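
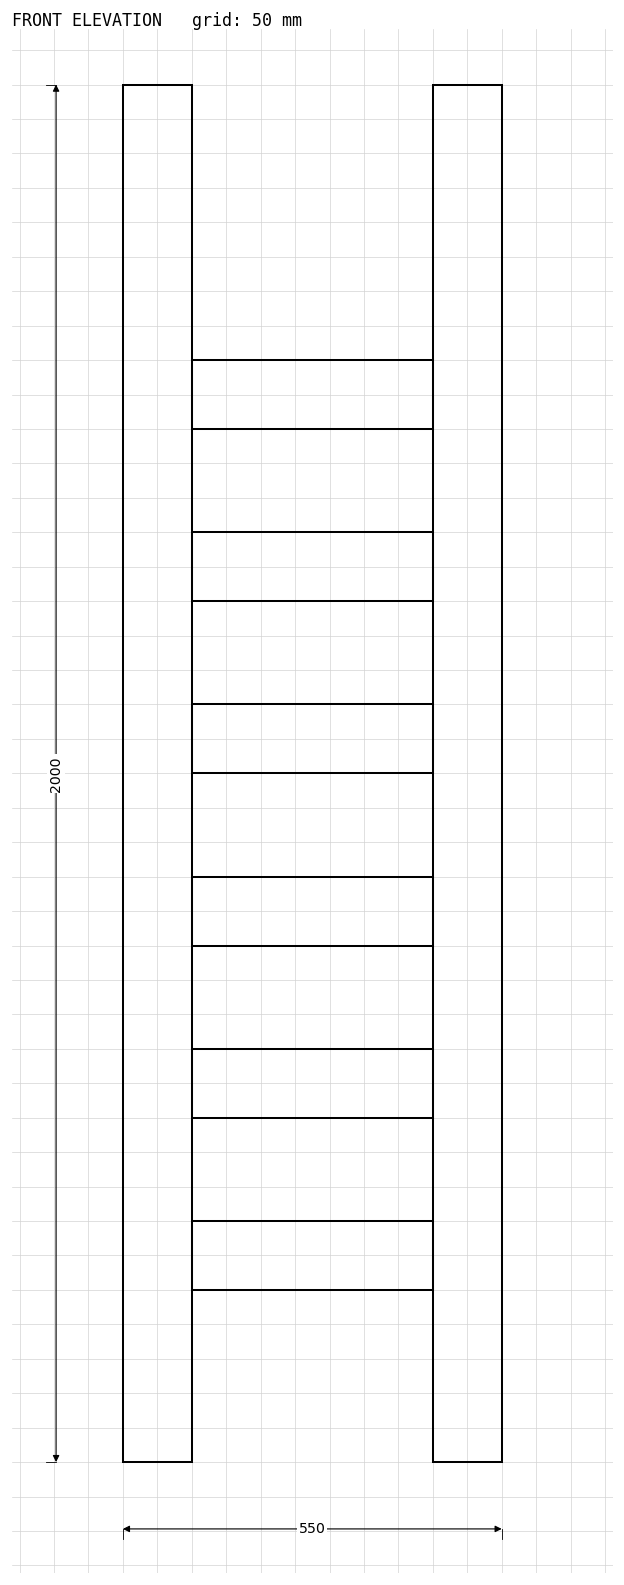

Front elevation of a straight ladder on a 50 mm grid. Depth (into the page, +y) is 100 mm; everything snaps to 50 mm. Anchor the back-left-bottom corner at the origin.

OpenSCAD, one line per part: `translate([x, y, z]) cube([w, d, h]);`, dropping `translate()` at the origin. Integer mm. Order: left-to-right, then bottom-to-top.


cube([100, 100, 2000]);
translate([100, 0, 250]) cube([350, 100, 100]);
translate([100, 0, 500]) cube([350, 100, 100]);
translate([100, 0, 750]) cube([350, 100, 100]);
translate([100, 0, 1000]) cube([350, 100, 100]);
translate([100, 0, 1250]) cube([350, 100, 100]);
translate([100, 0, 1500]) cube([350, 100, 100]);
translate([450, 0, 0]) cube([100, 100, 2000]);


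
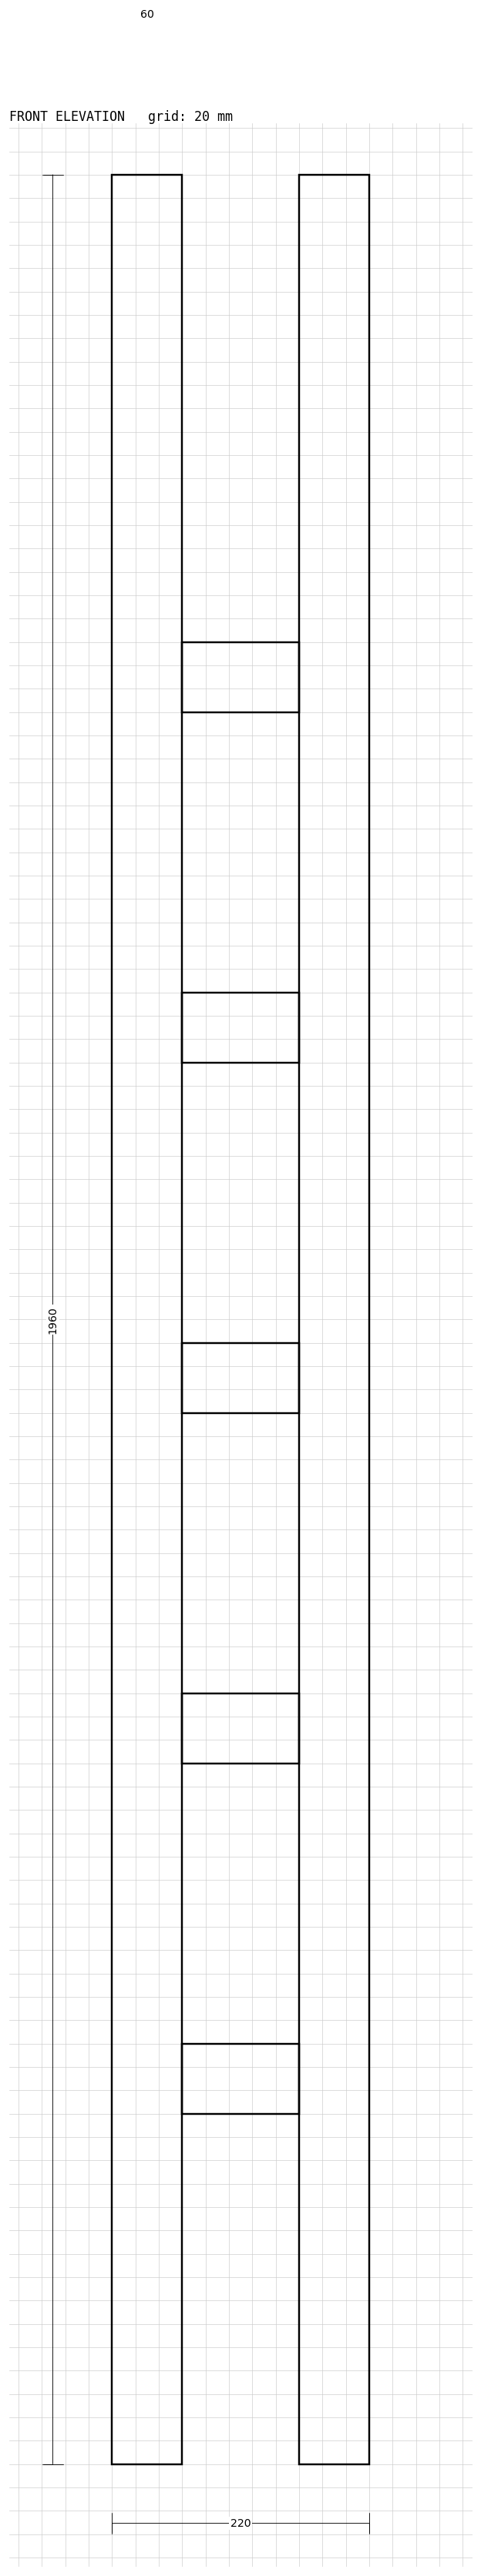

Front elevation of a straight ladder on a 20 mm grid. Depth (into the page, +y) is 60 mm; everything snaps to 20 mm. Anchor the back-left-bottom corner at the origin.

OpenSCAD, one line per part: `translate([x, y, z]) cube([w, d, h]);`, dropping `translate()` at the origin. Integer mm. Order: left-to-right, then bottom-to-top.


cube([60, 60, 1960]);
translate([60, 0, 300]) cube([100, 60, 60]);
translate([60, 0, 600]) cube([100, 60, 60]);
translate([60, 0, 900]) cube([100, 60, 60]);
translate([60, 0, 1200]) cube([100, 60, 60]);
translate([60, 0, 1500]) cube([100, 60, 60]);
translate([160, 0, 0]) cube([60, 60, 1960]);


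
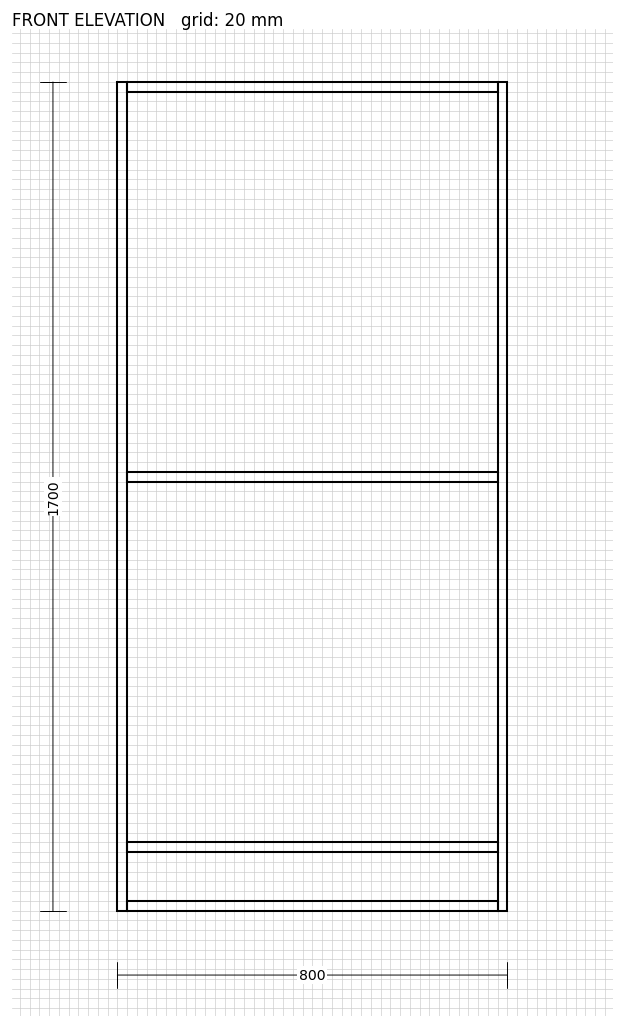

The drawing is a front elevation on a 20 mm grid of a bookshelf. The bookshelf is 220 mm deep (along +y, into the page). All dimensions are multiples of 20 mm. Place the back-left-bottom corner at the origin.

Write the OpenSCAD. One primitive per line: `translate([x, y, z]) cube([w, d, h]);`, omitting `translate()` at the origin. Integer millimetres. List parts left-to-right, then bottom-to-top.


cube([20, 220, 1700]);
translate([20, 0, 0]) cube([760, 220, 20]);
translate([20, 0, 120]) cube([760, 220, 20]);
translate([20, 0, 880]) cube([760, 220, 20]);
translate([20, 0, 1680]) cube([760, 220, 20]);
translate([780, 0, 0]) cube([20, 220, 1700]);


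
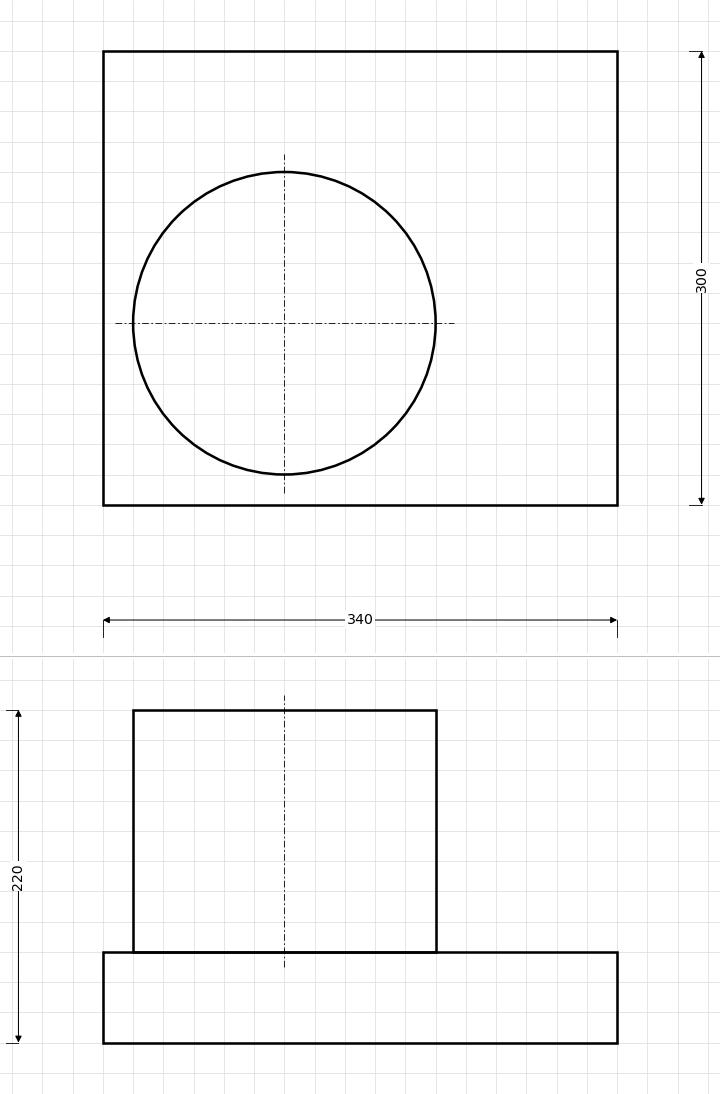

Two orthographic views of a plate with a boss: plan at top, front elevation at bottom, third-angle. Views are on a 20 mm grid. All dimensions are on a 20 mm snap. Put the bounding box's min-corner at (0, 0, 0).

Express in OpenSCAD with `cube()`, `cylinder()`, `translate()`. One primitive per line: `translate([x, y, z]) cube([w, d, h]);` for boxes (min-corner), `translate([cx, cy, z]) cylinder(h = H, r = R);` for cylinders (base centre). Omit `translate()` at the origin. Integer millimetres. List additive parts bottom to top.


cube([340, 300, 60]);
translate([120, 120, 60]) cylinder(h = 160, r = 100);


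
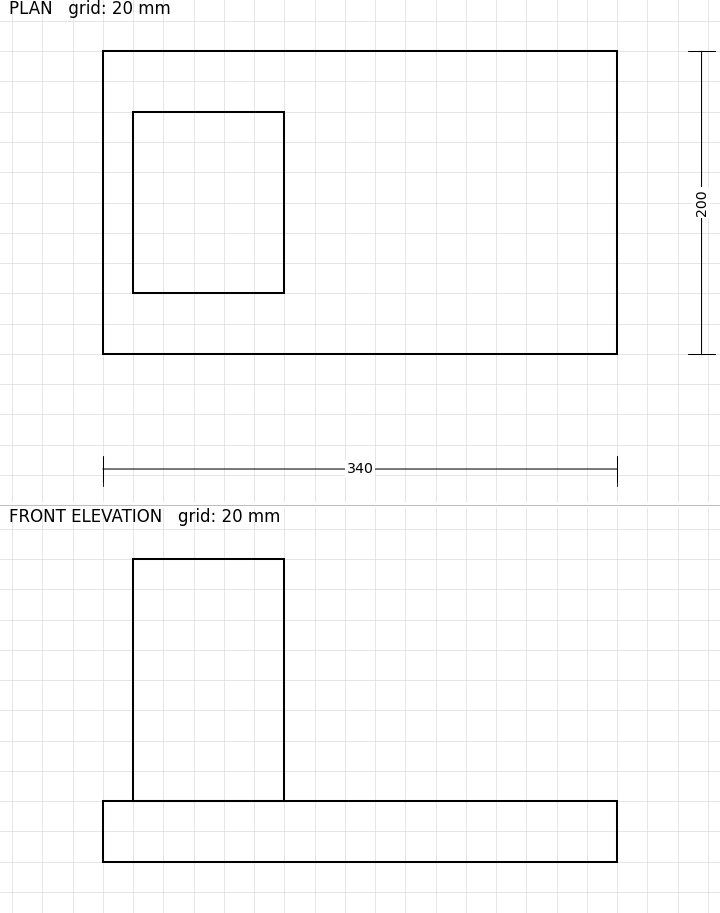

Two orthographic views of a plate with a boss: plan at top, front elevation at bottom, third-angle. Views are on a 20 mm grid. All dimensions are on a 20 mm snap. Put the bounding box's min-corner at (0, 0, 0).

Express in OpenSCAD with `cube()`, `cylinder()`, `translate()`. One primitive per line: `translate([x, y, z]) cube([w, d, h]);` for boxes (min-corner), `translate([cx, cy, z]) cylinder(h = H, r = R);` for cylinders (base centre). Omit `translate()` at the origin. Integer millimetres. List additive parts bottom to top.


cube([340, 200, 40]);
translate([20, 40, 40]) cube([100, 120, 160]);


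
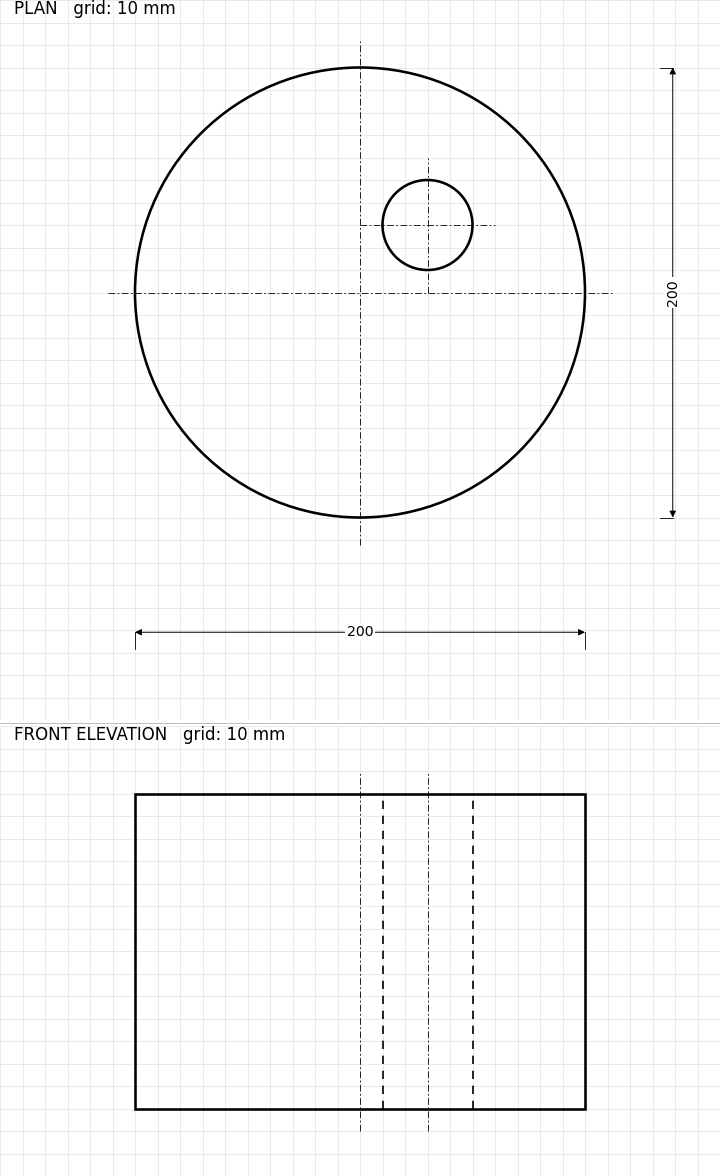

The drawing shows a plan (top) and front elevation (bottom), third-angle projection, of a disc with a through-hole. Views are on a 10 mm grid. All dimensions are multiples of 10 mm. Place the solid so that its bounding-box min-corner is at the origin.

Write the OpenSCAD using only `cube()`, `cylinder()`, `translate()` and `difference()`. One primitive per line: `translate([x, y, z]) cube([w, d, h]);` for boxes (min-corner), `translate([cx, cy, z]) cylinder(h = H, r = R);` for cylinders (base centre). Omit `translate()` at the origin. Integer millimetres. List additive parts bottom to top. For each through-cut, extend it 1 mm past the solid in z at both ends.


difference() {
  translate([100, 100, 0]) cylinder(h = 140, r = 100);
  translate([130, 130, -1]) cylinder(h = 142, r = 20);
}


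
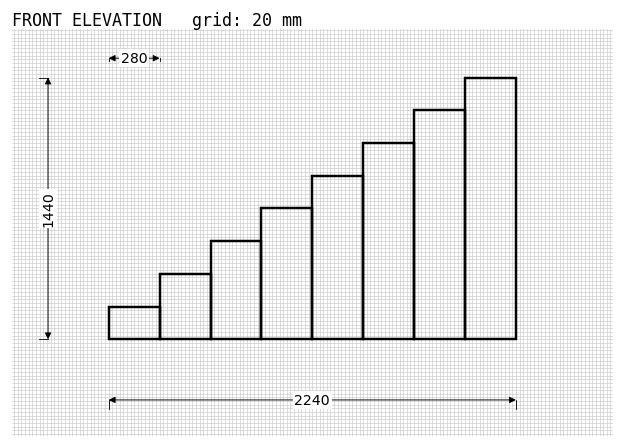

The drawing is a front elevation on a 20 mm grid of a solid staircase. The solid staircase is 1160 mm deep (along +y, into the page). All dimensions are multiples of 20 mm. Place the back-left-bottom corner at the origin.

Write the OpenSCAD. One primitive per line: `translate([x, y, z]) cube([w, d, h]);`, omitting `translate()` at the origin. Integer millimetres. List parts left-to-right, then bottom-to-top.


cube([280, 1160, 180]);
translate([280, 0, 0]) cube([280, 1160, 360]);
translate([560, 0, 0]) cube([280, 1160, 540]);
translate([840, 0, 0]) cube([280, 1160, 720]);
translate([1120, 0, 0]) cube([280, 1160, 900]);
translate([1400, 0, 0]) cube([280, 1160, 1080]);
translate([1680, 0, 0]) cube([280, 1160, 1260]);
translate([1960, 0, 0]) cube([280, 1160, 1440]);


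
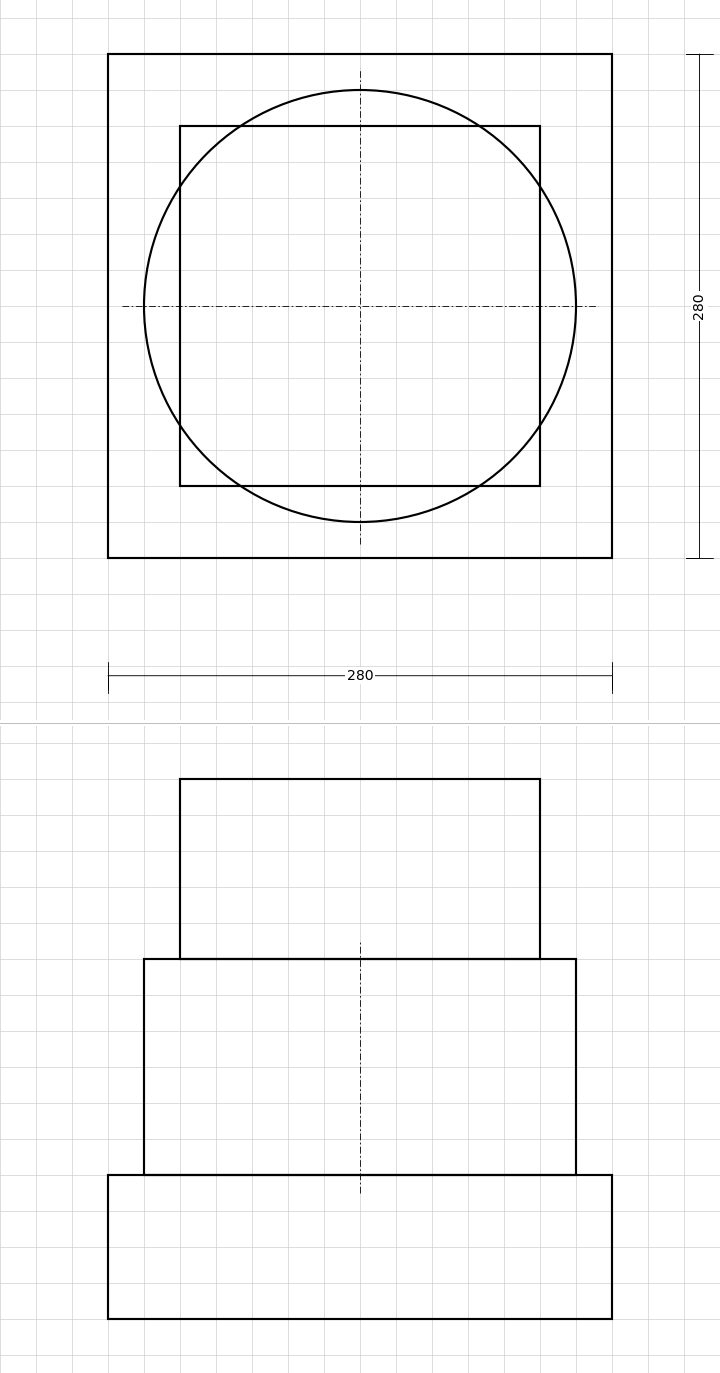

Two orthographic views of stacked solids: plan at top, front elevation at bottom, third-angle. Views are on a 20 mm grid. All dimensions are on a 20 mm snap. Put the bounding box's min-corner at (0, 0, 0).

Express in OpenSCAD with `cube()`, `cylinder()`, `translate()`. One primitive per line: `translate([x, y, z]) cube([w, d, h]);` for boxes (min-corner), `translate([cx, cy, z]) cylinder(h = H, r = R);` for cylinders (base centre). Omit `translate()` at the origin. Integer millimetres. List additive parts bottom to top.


cube([280, 280, 80]);
translate([140, 140, 80]) cylinder(h = 120, r = 120);
translate([40, 40, 200]) cube([200, 200, 100]);


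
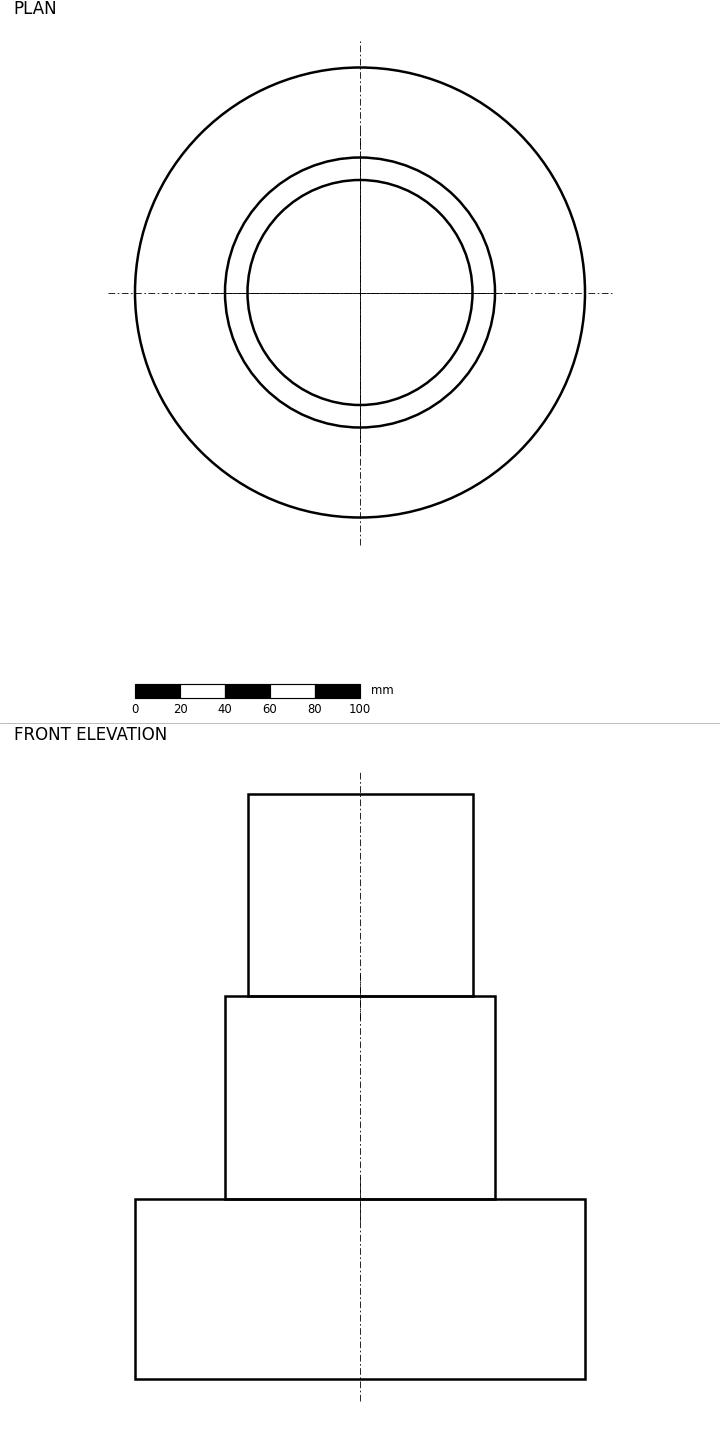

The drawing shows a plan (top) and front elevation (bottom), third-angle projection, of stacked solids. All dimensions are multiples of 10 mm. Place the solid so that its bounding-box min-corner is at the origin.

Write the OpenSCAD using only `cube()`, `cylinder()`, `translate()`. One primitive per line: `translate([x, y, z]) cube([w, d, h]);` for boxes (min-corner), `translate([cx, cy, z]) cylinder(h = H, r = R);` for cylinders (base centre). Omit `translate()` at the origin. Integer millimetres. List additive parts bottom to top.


translate([100, 100, 0]) cylinder(h = 80, r = 100);
translate([100, 100, 80]) cylinder(h = 90, r = 60);
translate([100, 100, 170]) cylinder(h = 90, r = 50);


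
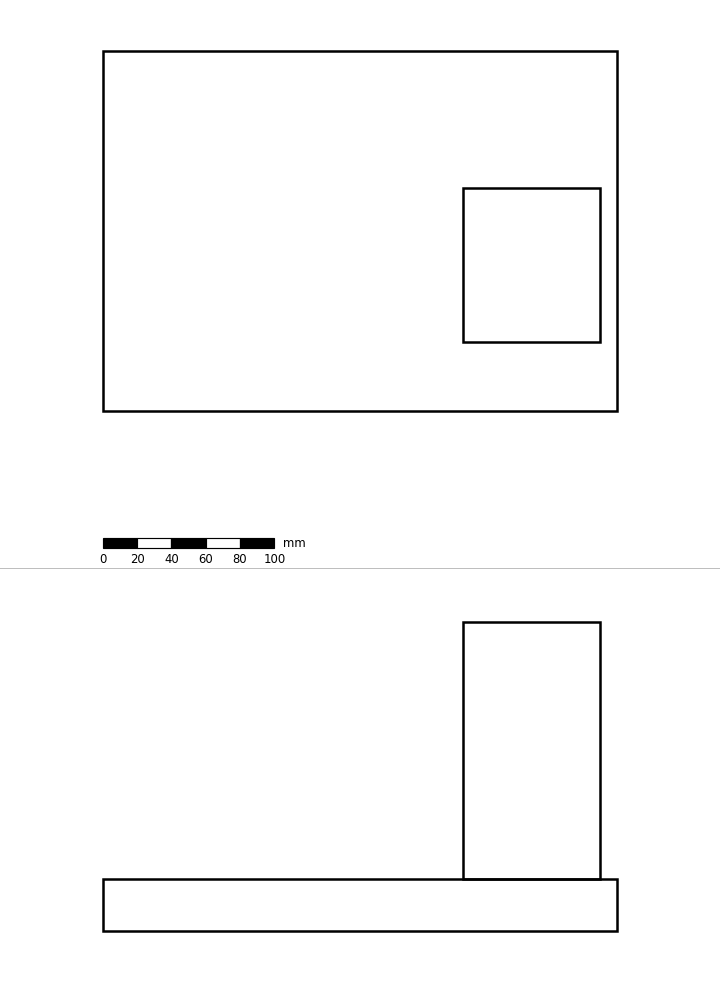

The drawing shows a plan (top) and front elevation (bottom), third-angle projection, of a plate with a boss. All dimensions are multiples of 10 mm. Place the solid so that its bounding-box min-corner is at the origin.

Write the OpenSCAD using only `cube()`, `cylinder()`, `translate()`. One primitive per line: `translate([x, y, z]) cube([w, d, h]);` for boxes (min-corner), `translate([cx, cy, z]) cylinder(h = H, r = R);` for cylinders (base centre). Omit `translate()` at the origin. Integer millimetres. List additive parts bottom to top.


cube([300, 210, 30]);
translate([210, 40, 30]) cube([80, 90, 150]);


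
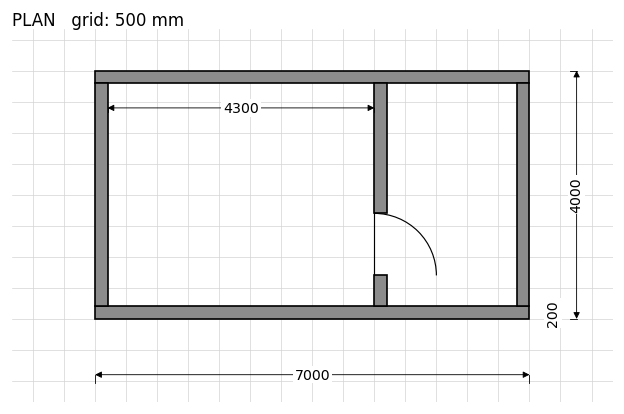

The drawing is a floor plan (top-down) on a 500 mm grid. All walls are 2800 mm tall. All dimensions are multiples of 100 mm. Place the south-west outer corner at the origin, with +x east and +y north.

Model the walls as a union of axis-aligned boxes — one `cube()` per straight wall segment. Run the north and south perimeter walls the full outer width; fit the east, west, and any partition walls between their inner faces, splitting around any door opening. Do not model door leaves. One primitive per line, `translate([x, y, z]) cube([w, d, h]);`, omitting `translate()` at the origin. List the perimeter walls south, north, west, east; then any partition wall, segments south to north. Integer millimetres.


cube([7000, 200, 2800]);
translate([0, 3800, 0]) cube([7000, 200, 2800]);
translate([0, 200, 0]) cube([200, 3600, 2800]);
translate([6800, 200, 0]) cube([200, 3600, 2800]);
translate([4500, 200, 0]) cube([200, 500, 2800]);
translate([4500, 1700, 0]) cube([200, 2100, 2800]);


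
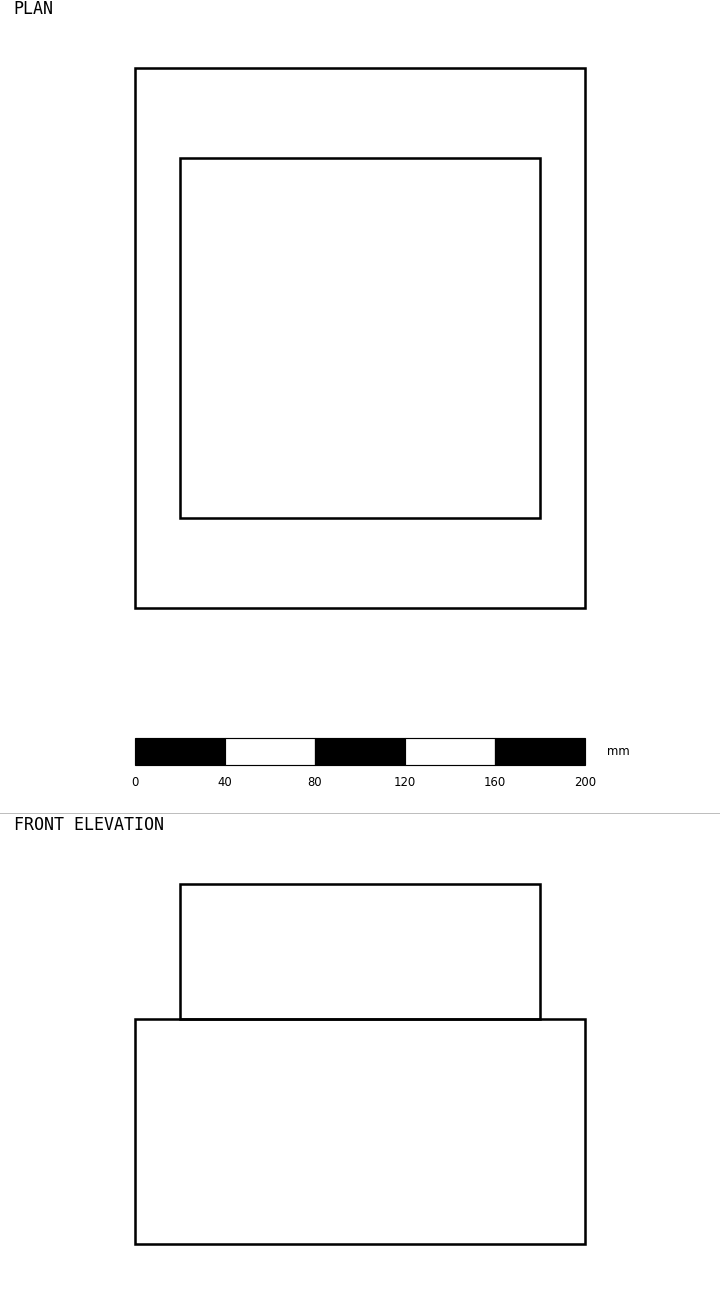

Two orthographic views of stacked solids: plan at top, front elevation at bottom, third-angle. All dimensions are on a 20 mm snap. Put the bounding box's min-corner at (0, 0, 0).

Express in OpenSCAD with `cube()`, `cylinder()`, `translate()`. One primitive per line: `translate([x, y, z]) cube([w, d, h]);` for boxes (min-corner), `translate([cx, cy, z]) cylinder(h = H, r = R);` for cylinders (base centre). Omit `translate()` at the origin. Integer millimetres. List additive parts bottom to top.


cube([200, 240, 100]);
translate([20, 40, 100]) cube([160, 160, 60]);


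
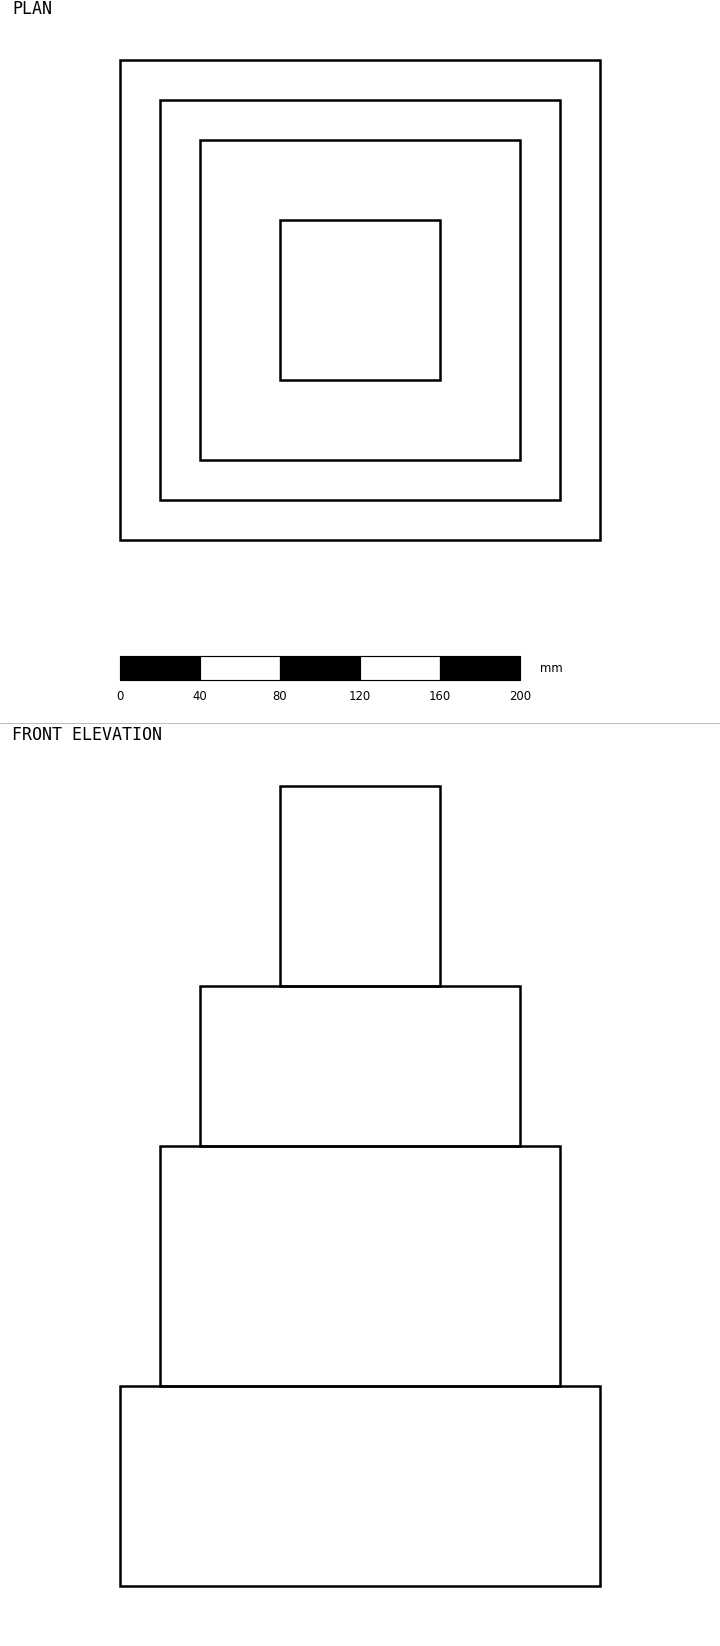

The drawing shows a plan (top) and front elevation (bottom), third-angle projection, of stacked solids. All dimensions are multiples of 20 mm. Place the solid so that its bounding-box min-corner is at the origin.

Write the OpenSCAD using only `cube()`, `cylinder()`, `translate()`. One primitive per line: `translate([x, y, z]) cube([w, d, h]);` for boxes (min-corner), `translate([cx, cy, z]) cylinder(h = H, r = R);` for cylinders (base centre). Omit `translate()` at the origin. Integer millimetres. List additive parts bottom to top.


cube([240, 240, 100]);
translate([20, 20, 100]) cube([200, 200, 120]);
translate([40, 40, 220]) cube([160, 160, 80]);
translate([80, 80, 300]) cube([80, 80, 100]);


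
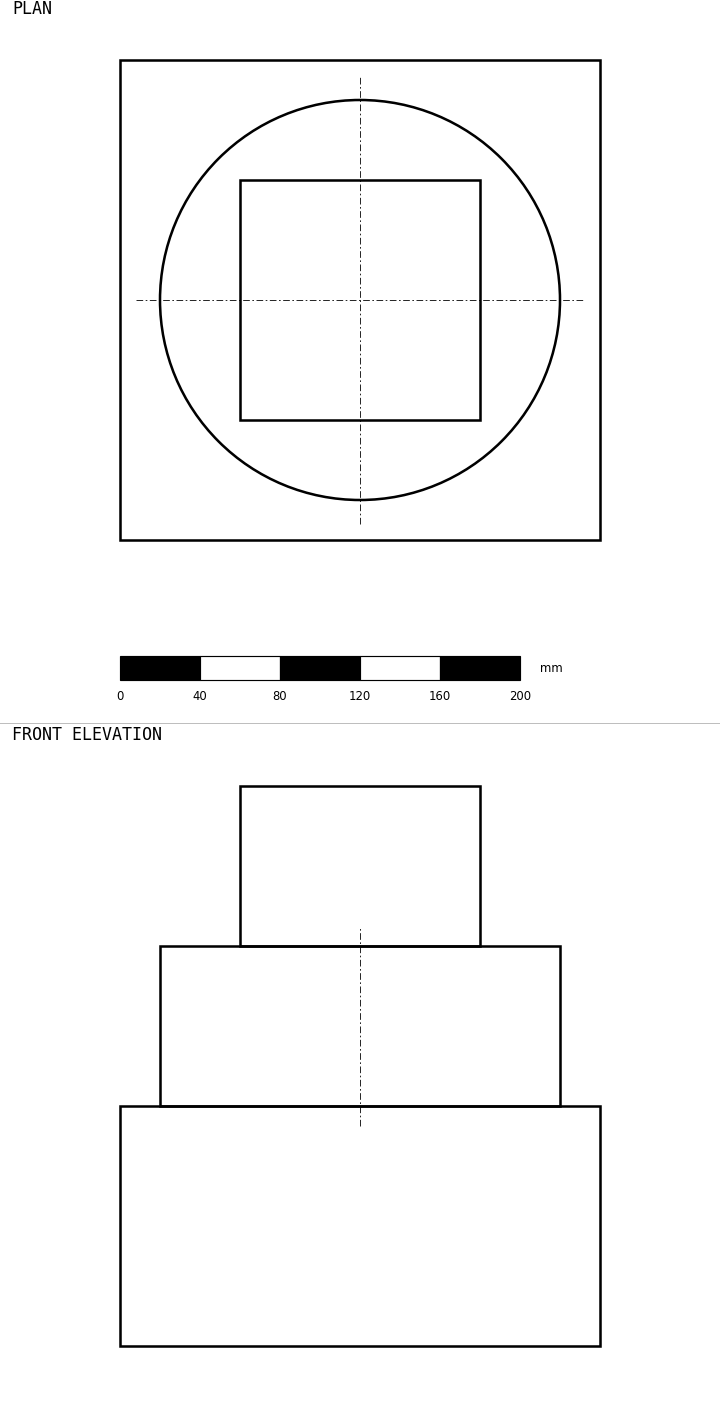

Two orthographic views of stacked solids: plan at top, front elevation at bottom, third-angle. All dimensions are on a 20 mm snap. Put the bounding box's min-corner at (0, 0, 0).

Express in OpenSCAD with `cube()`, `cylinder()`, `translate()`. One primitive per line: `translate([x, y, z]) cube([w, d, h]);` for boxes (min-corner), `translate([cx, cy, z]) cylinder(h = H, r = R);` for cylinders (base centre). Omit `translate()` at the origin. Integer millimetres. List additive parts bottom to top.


cube([240, 240, 120]);
translate([120, 120, 120]) cylinder(h = 80, r = 100);
translate([60, 60, 200]) cube([120, 120, 80]);


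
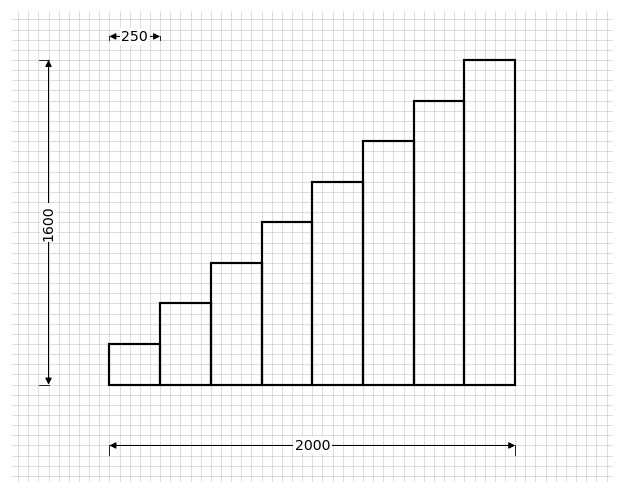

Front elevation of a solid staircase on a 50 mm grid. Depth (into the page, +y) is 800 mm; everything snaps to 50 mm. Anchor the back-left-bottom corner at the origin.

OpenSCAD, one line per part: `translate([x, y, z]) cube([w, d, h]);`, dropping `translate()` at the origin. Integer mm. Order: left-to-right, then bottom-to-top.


cube([250, 800, 200]);
translate([250, 0, 0]) cube([250, 800, 400]);
translate([500, 0, 0]) cube([250, 800, 600]);
translate([750, 0, 0]) cube([250, 800, 800]);
translate([1000, 0, 0]) cube([250, 800, 1000]);
translate([1250, 0, 0]) cube([250, 800, 1200]);
translate([1500, 0, 0]) cube([250, 800, 1400]);
translate([1750, 0, 0]) cube([250, 800, 1600]);


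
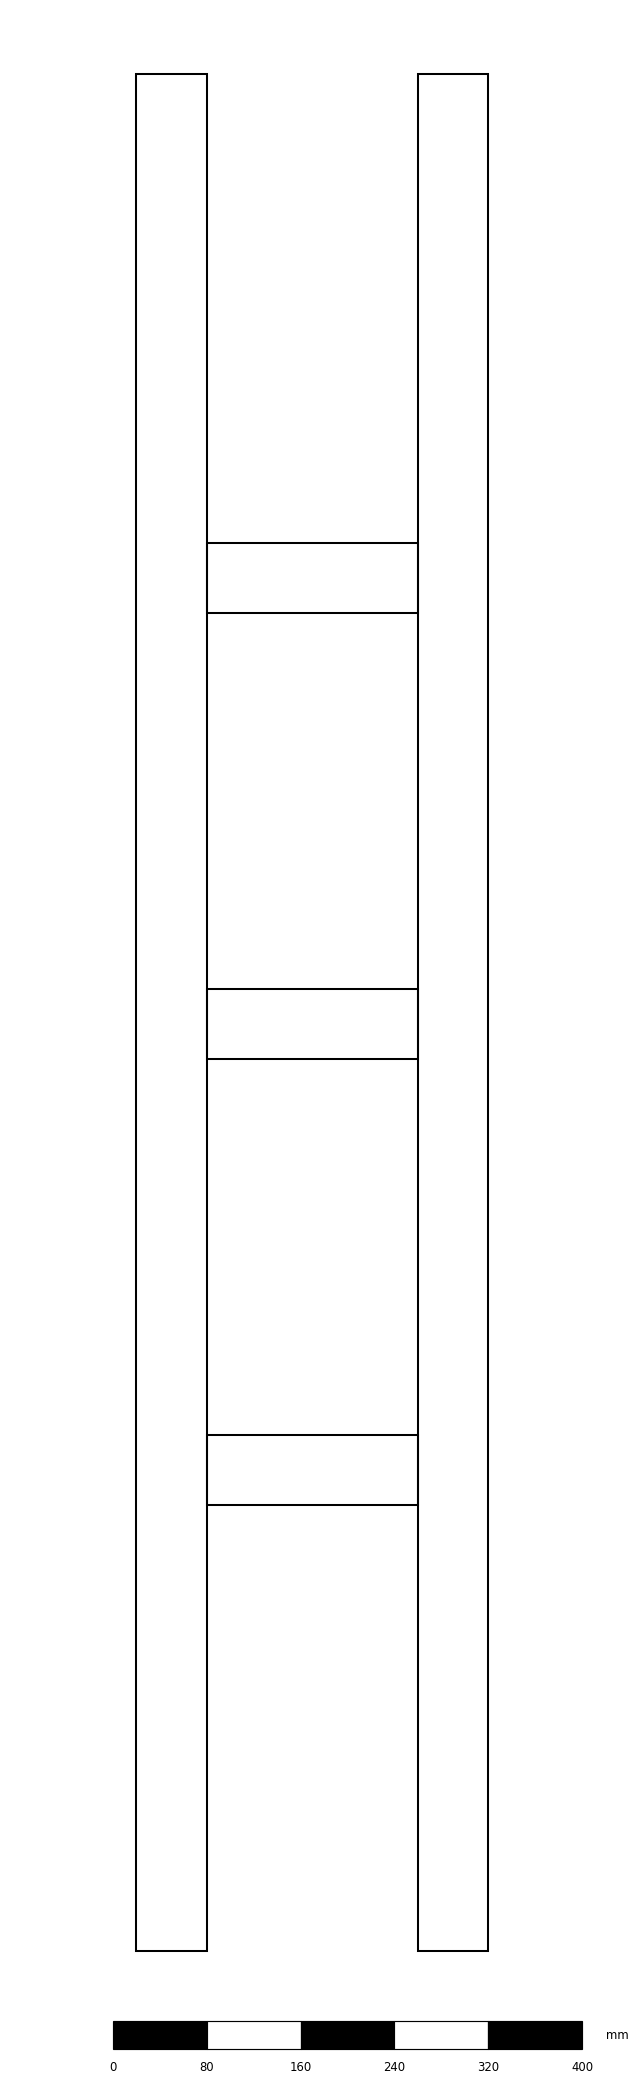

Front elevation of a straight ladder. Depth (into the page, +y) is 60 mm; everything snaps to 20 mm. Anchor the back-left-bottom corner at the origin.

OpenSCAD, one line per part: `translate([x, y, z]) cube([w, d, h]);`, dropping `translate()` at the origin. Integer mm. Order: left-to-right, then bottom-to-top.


cube([60, 60, 1600]);
translate([60, 0, 380]) cube([180, 60, 60]);
translate([60, 0, 760]) cube([180, 60, 60]);
translate([60, 0, 1140]) cube([180, 60, 60]);
translate([240, 0, 0]) cube([60, 60, 1600]);


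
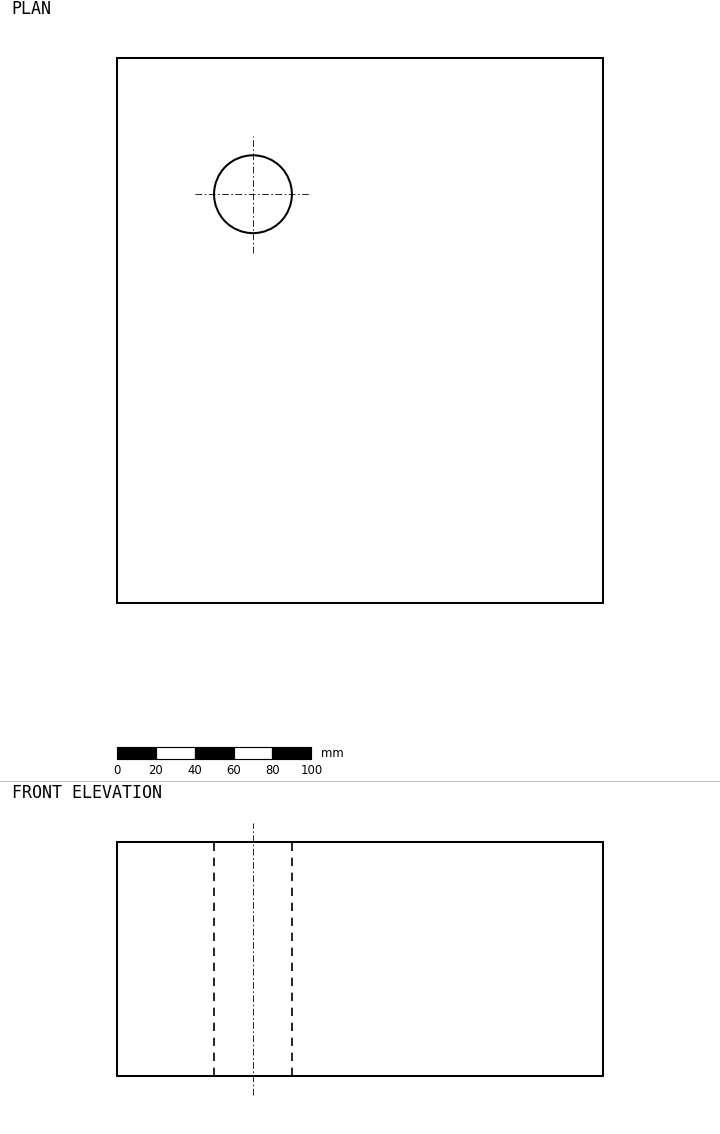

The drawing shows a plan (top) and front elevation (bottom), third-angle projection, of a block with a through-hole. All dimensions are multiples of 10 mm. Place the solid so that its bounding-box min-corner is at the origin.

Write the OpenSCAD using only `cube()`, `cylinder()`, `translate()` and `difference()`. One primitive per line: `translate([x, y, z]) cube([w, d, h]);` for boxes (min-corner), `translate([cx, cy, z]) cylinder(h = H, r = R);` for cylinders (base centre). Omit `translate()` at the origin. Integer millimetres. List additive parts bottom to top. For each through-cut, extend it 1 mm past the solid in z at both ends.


difference() {
  cube([250, 280, 120]);
  translate([70, 210, -1]) cylinder(h = 122, r = 20);
}


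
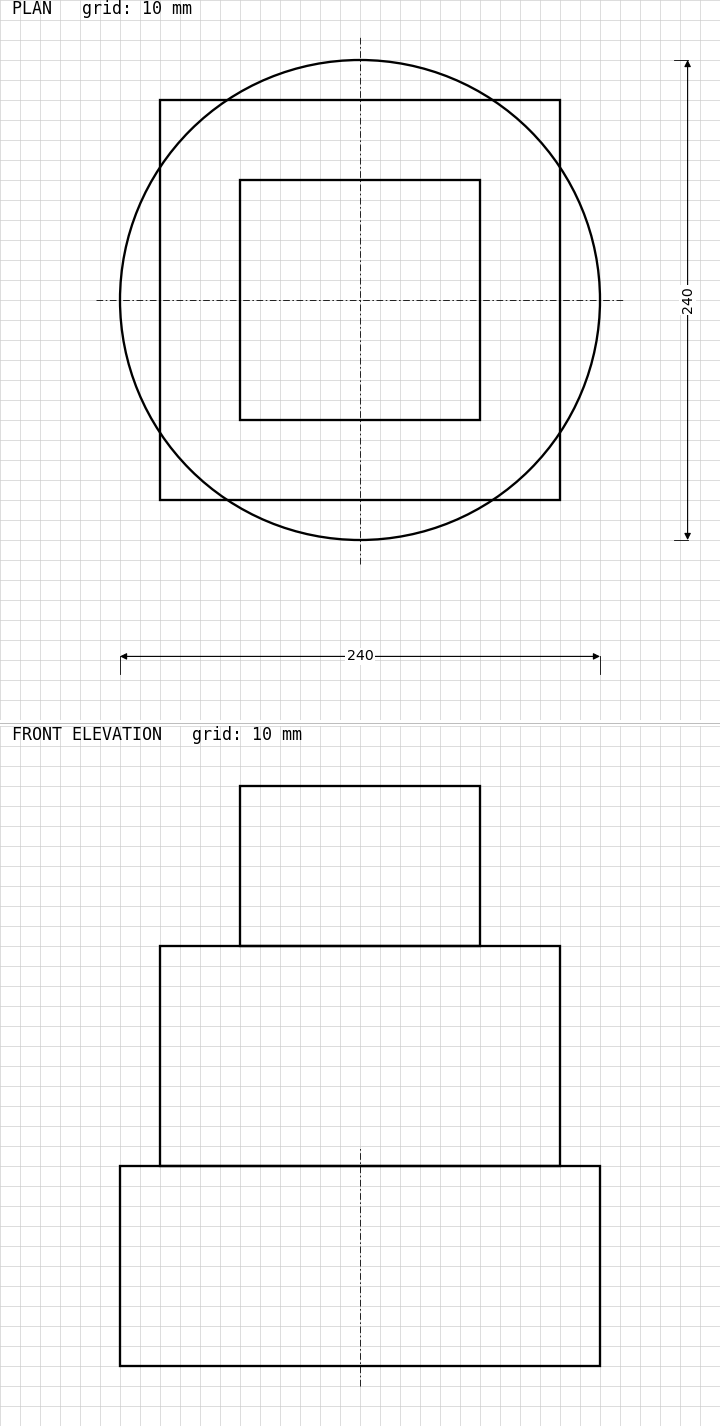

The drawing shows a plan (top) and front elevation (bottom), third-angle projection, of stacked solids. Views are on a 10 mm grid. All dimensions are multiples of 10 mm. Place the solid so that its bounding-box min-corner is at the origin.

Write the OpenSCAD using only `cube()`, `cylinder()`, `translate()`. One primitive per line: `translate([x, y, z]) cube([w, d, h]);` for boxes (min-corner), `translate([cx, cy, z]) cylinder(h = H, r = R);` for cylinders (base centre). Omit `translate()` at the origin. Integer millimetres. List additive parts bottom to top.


translate([120, 120, 0]) cylinder(h = 100, r = 120);
translate([20, 20, 100]) cube([200, 200, 110]);
translate([60, 60, 210]) cube([120, 120, 80]);


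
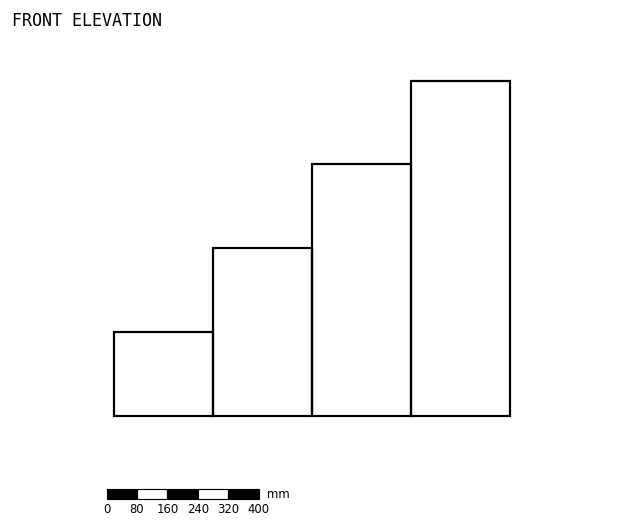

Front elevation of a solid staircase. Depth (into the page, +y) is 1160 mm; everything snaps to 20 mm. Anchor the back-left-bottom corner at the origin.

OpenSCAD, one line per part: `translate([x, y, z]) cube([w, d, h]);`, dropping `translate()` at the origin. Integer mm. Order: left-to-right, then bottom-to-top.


cube([260, 1160, 220]);
translate([260, 0, 0]) cube([260, 1160, 440]);
translate([520, 0, 0]) cube([260, 1160, 660]);
translate([780, 0, 0]) cube([260, 1160, 880]);


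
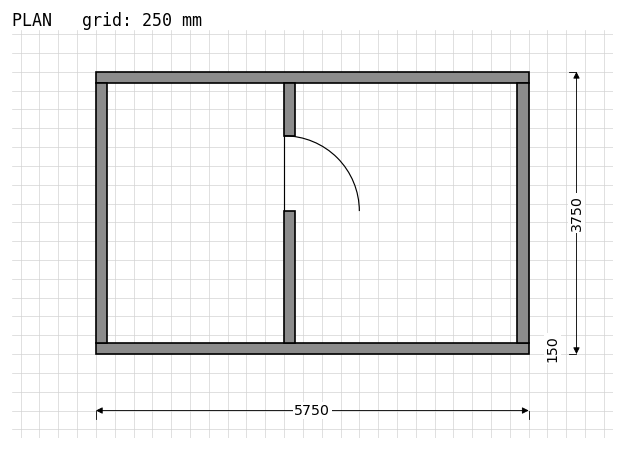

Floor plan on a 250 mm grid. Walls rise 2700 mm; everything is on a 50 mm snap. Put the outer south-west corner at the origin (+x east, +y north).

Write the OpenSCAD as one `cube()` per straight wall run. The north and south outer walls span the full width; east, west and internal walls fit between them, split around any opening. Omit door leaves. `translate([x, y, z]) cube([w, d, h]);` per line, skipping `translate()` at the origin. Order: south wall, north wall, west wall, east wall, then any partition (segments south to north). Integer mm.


cube([5750, 150, 2700]);
translate([0, 3600, 0]) cube([5750, 150, 2700]);
translate([0, 150, 0]) cube([150, 3450, 2700]);
translate([5600, 150, 0]) cube([150, 3450, 2700]);
translate([2500, 150, 0]) cube([150, 1750, 2700]);
translate([2500, 2900, 0]) cube([150, 700, 2700]);


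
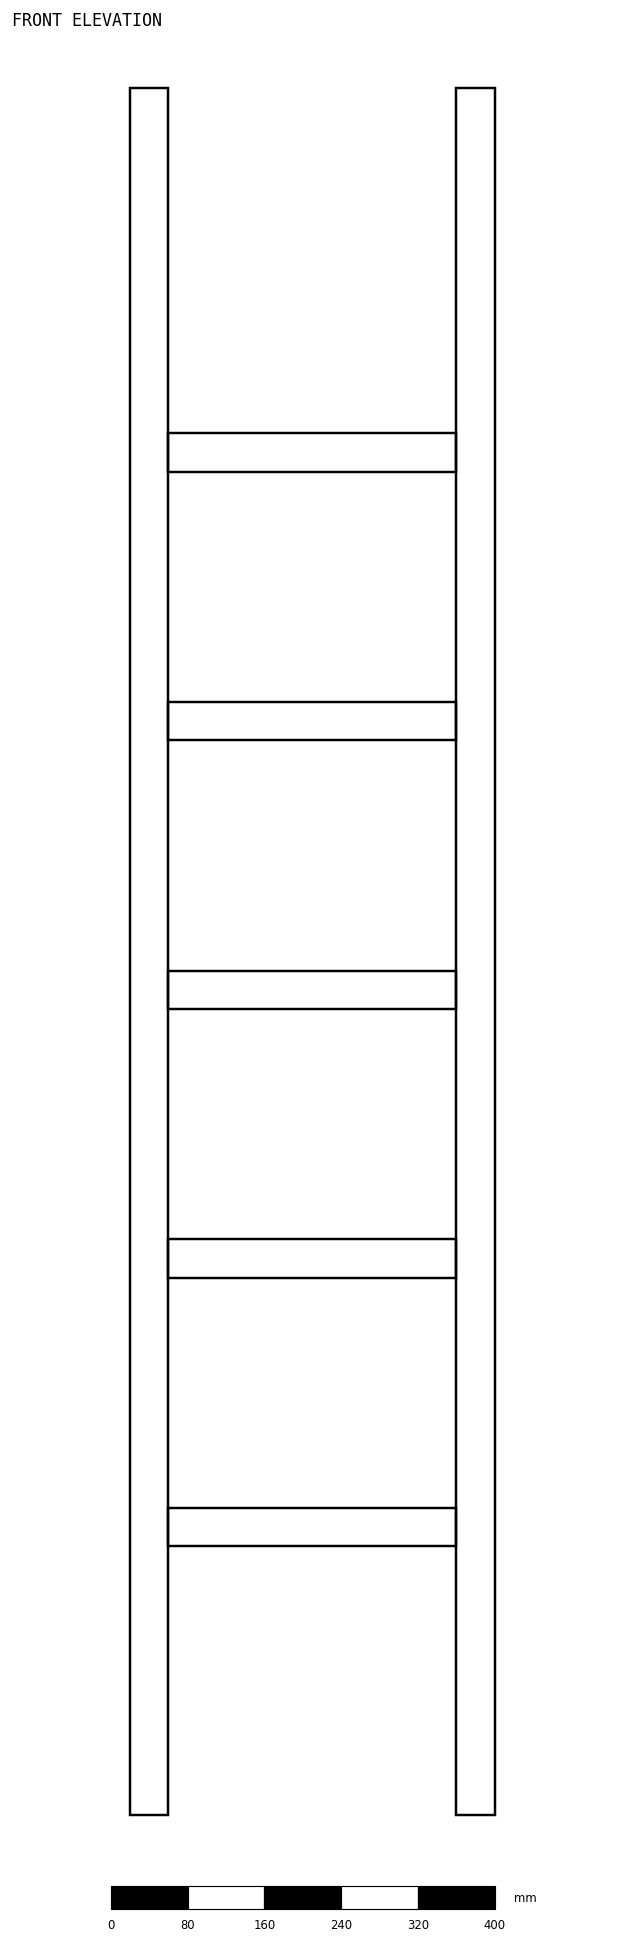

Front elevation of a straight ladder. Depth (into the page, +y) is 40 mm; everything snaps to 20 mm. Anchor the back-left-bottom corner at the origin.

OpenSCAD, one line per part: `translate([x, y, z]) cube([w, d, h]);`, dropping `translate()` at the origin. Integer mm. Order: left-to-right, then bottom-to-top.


cube([40, 40, 1800]);
translate([40, 0, 280]) cube([300, 40, 40]);
translate([40, 0, 560]) cube([300, 40, 40]);
translate([40, 0, 840]) cube([300, 40, 40]);
translate([40, 0, 1120]) cube([300, 40, 40]);
translate([40, 0, 1400]) cube([300, 40, 40]);
translate([340, 0, 0]) cube([40, 40, 1800]);


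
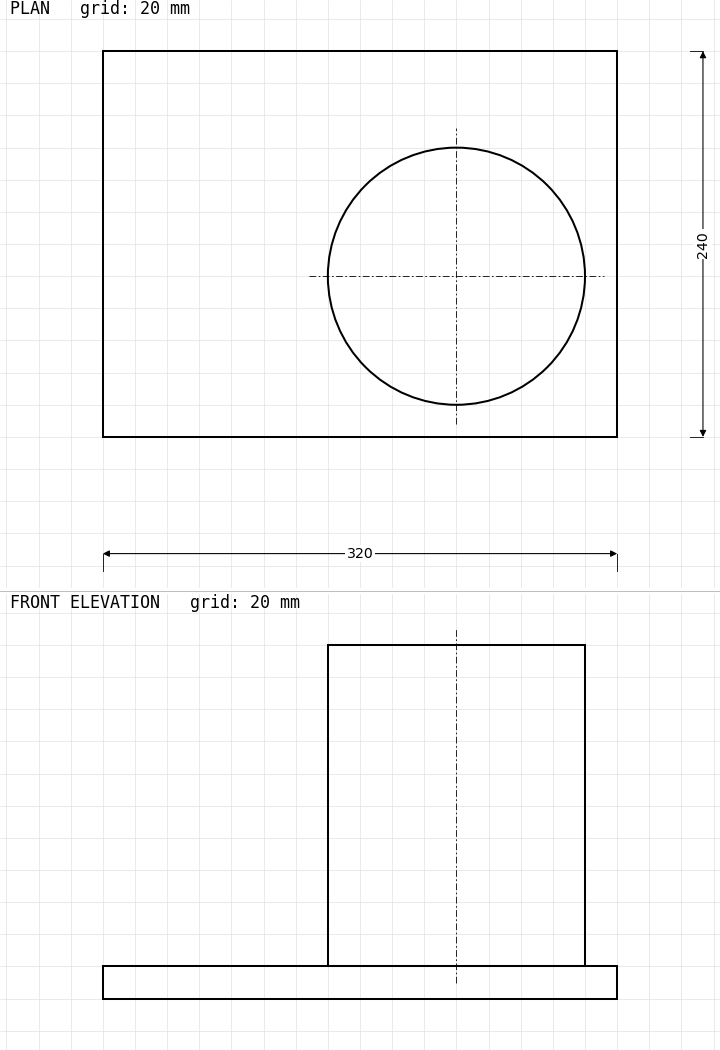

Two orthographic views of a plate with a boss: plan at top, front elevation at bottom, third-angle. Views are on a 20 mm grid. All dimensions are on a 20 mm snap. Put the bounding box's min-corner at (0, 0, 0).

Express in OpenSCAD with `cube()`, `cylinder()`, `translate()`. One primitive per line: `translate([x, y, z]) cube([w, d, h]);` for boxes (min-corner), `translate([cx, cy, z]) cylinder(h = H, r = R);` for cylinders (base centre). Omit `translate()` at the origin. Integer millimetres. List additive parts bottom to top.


cube([320, 240, 20]);
translate([220, 100, 20]) cylinder(h = 200, r = 80);


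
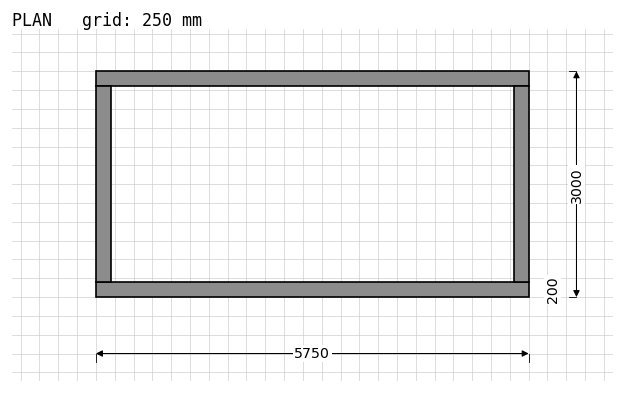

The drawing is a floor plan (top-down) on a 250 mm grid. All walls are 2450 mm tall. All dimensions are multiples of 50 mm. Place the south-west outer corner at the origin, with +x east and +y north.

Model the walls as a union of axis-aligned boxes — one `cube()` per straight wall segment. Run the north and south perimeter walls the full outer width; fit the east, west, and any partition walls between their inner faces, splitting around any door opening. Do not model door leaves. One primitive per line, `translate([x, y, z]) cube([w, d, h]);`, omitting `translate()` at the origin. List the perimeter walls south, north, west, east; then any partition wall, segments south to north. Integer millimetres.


cube([5750, 200, 2450]);
translate([0, 2800, 0]) cube([5750, 200, 2450]);
translate([0, 200, 0]) cube([200, 2600, 2450]);
translate([5550, 200, 0]) cube([200, 2600, 2450]);


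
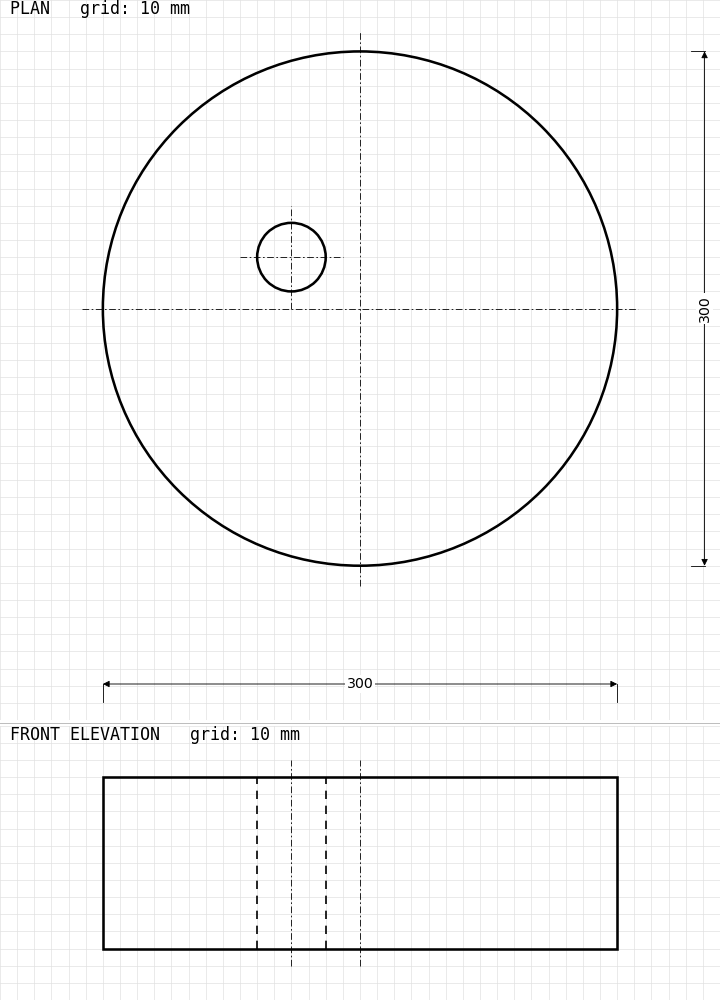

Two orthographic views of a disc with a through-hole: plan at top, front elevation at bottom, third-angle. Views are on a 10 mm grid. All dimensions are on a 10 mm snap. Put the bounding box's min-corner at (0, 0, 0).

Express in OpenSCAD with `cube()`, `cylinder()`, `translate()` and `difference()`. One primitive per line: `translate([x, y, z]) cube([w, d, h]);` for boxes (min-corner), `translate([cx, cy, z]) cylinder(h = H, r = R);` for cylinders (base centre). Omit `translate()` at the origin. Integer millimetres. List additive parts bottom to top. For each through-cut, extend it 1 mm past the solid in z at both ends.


difference() {
  translate([150, 150, 0]) cylinder(h = 100, r = 150);
  translate([110, 180, -1]) cylinder(h = 102, r = 20);
}


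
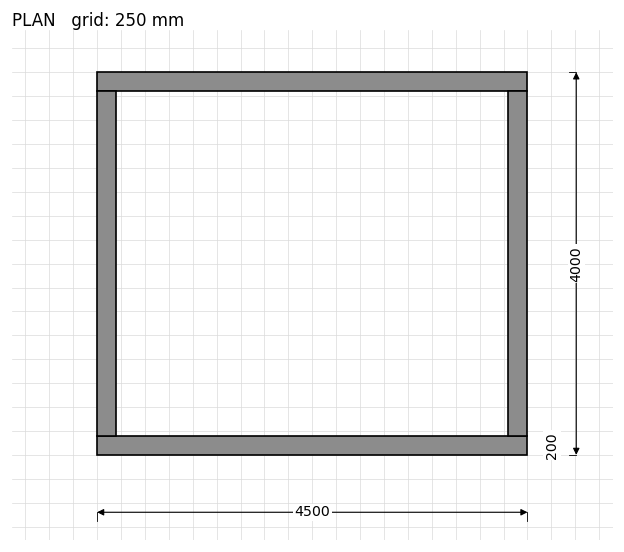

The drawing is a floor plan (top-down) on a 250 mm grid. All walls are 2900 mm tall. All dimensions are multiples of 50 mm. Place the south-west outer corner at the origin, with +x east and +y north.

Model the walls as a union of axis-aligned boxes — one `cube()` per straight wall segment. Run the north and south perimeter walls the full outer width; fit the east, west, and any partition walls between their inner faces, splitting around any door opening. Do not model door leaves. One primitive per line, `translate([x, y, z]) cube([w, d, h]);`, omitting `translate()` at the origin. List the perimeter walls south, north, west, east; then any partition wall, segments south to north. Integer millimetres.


cube([4500, 200, 2900]);
translate([0, 3800, 0]) cube([4500, 200, 2900]);
translate([0, 200, 0]) cube([200, 3600, 2900]);
translate([4300, 200, 0]) cube([200, 3600, 2900]);


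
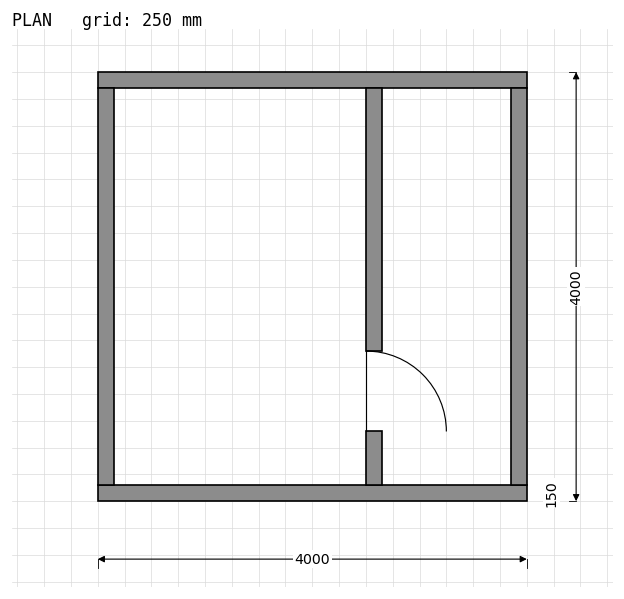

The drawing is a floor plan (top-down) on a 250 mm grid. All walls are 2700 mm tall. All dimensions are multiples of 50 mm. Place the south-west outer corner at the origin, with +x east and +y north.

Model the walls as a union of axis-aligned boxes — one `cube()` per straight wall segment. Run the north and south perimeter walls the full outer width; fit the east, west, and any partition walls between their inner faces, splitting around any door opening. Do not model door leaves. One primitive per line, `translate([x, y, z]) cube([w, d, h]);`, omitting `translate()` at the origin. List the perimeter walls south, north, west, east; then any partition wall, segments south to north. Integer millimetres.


cube([4000, 150, 2700]);
translate([0, 3850, 0]) cube([4000, 150, 2700]);
translate([0, 150, 0]) cube([150, 3700, 2700]);
translate([3850, 150, 0]) cube([150, 3700, 2700]);
translate([2500, 150, 0]) cube([150, 500, 2700]);
translate([2500, 1400, 0]) cube([150, 2450, 2700]);


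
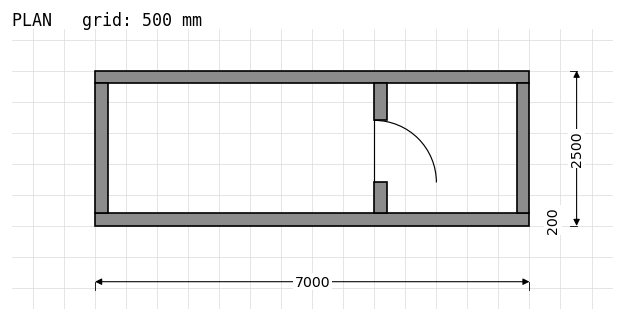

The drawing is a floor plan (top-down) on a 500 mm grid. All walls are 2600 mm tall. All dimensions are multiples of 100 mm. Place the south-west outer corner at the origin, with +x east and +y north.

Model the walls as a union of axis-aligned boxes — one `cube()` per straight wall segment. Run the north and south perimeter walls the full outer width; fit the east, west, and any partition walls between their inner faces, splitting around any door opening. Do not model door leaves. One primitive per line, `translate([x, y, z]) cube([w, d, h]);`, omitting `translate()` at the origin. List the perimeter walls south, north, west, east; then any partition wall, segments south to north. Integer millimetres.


cube([7000, 200, 2600]);
translate([0, 2300, 0]) cube([7000, 200, 2600]);
translate([0, 200, 0]) cube([200, 2100, 2600]);
translate([6800, 200, 0]) cube([200, 2100, 2600]);
translate([4500, 200, 0]) cube([200, 500, 2600]);
translate([4500, 1700, 0]) cube([200, 600, 2600]);


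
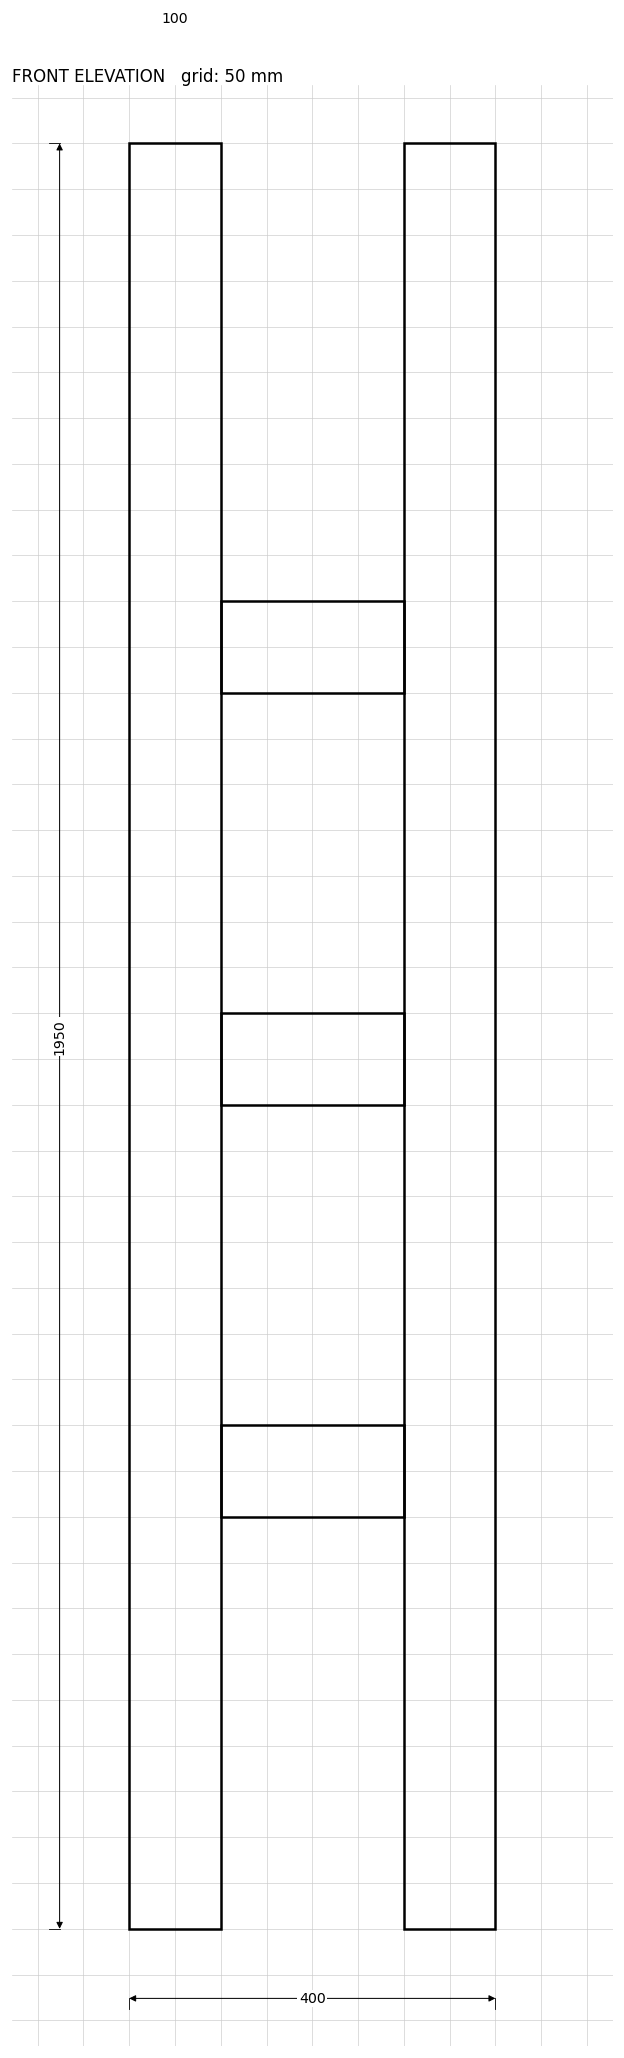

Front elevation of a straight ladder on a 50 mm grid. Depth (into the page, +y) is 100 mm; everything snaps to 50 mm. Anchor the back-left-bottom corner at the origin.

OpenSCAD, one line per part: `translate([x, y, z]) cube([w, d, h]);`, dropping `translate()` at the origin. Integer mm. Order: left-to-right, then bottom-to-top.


cube([100, 100, 1950]);
translate([100, 0, 450]) cube([200, 100, 100]);
translate([100, 0, 900]) cube([200, 100, 100]);
translate([100, 0, 1350]) cube([200, 100, 100]);
translate([300, 0, 0]) cube([100, 100, 1950]);


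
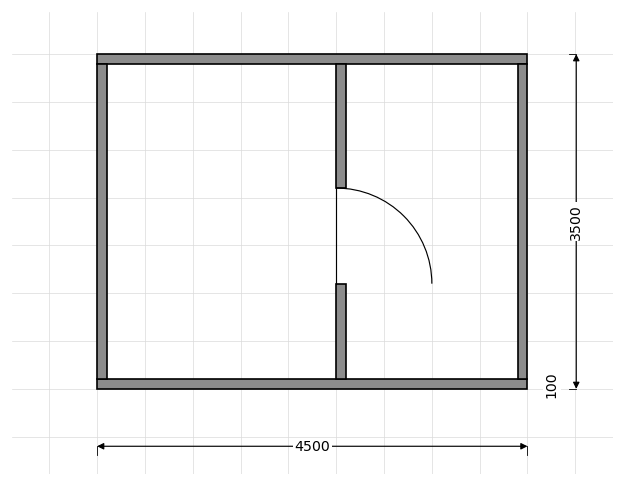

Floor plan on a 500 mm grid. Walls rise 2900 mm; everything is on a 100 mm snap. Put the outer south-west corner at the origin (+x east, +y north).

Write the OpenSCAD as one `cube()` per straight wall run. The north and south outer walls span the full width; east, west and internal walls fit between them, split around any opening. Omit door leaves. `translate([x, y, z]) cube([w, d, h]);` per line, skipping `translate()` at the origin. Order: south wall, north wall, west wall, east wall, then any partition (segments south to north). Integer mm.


cube([4500, 100, 2900]);
translate([0, 3400, 0]) cube([4500, 100, 2900]);
translate([0, 100, 0]) cube([100, 3300, 2900]);
translate([4400, 100, 0]) cube([100, 3300, 2900]);
translate([2500, 100, 0]) cube([100, 1000, 2900]);
translate([2500, 2100, 0]) cube([100, 1300, 2900]);


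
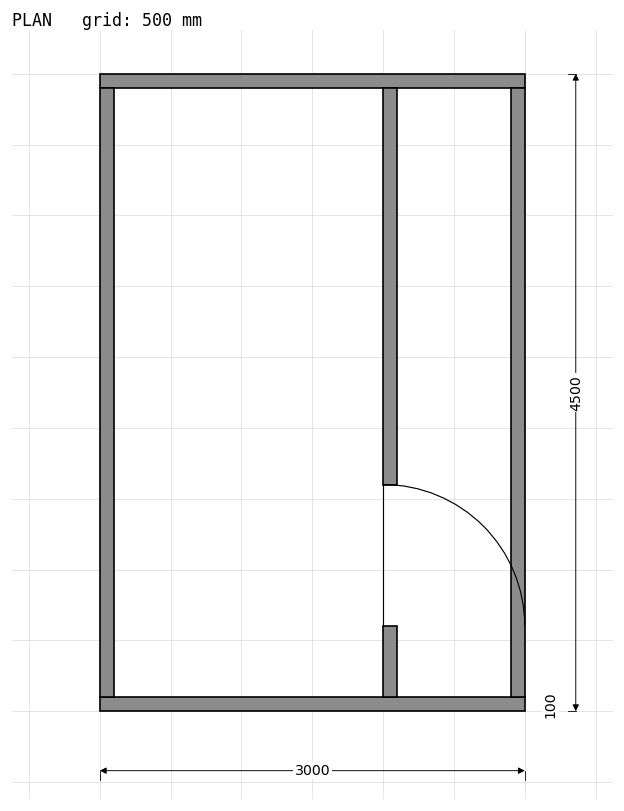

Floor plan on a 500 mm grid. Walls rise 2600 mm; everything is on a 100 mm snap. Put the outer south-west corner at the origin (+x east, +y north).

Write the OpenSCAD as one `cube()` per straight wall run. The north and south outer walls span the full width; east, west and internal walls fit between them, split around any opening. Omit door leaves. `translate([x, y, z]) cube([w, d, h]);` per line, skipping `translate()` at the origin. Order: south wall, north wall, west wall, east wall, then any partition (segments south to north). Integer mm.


cube([3000, 100, 2600]);
translate([0, 4400, 0]) cube([3000, 100, 2600]);
translate([0, 100, 0]) cube([100, 4300, 2600]);
translate([2900, 100, 0]) cube([100, 4300, 2600]);
translate([2000, 100, 0]) cube([100, 500, 2600]);
translate([2000, 1600, 0]) cube([100, 2800, 2600]);


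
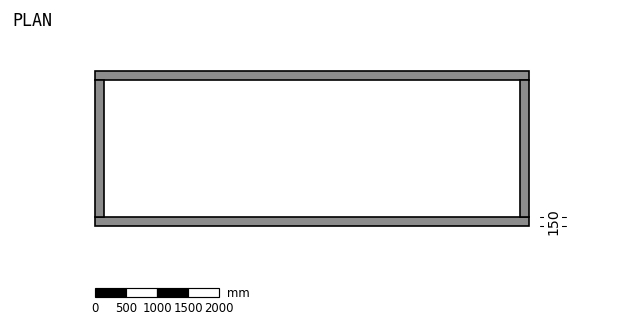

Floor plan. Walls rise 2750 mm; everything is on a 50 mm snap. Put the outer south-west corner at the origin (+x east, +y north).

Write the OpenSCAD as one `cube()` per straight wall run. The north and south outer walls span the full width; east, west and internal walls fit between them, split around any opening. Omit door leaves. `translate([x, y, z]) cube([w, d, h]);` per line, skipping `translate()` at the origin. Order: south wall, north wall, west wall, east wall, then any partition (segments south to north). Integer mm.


cube([7000, 150, 2750]);
translate([0, 2350, 0]) cube([7000, 150, 2750]);
translate([0, 150, 0]) cube([150, 2200, 2750]);
translate([6850, 150, 0]) cube([150, 2200, 2750]);


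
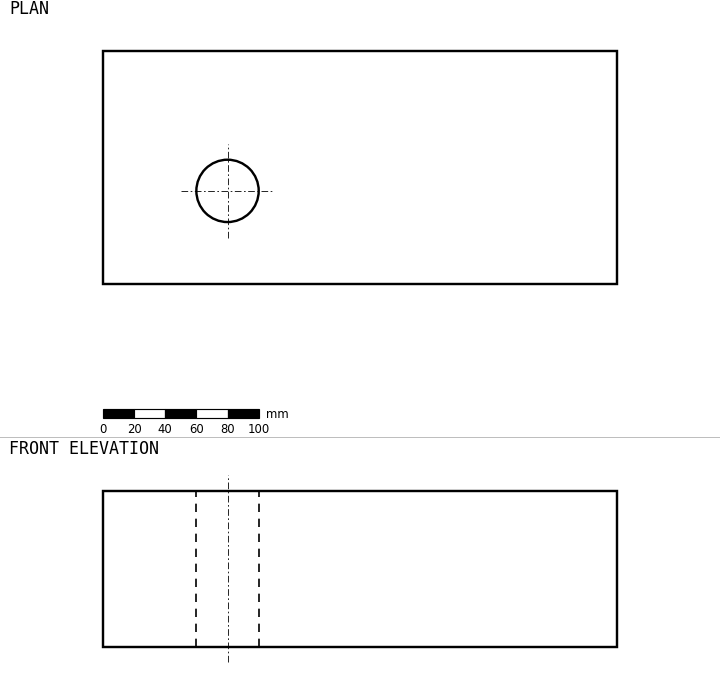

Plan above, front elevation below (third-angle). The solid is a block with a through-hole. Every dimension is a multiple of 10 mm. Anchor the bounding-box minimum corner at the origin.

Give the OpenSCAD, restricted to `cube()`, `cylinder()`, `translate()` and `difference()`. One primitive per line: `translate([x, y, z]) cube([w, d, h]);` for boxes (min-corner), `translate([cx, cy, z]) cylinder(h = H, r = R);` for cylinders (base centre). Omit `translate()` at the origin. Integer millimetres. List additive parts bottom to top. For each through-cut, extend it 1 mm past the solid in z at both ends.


difference() {
  cube([330, 150, 100]);
  translate([80, 60, -1]) cylinder(h = 102, r = 20);
}


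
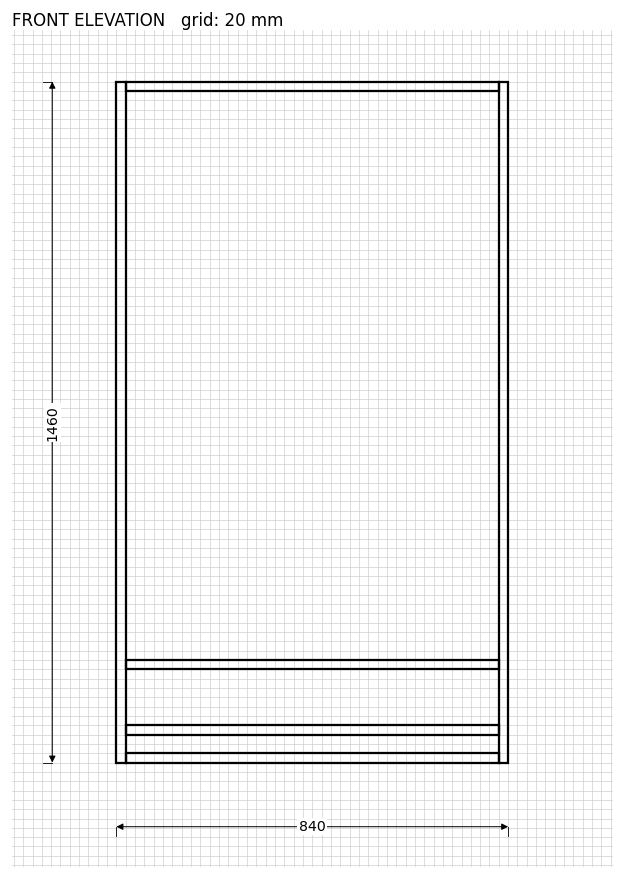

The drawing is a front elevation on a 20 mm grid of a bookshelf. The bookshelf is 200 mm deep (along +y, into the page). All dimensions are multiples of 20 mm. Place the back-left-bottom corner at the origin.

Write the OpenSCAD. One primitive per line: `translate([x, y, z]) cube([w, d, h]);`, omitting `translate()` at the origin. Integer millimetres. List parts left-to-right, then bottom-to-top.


cube([20, 200, 1460]);
translate([20, 0, 0]) cube([800, 200, 20]);
translate([20, 0, 60]) cube([800, 200, 20]);
translate([20, 0, 200]) cube([800, 200, 20]);
translate([20, 0, 1440]) cube([800, 200, 20]);
translate([820, 0, 0]) cube([20, 200, 1460]);
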